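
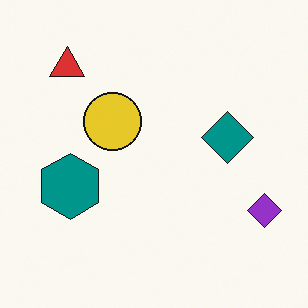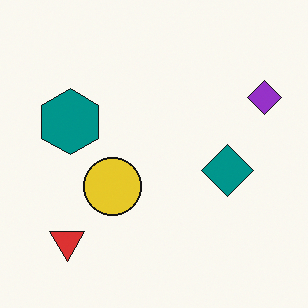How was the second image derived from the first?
It was flipped vertically (top ↔ bottom).

The red triangle is in the top-left of the first image and the bottom-left of the second — shapes on opposite sides of the horizontal midline have swapped in a mirror flip.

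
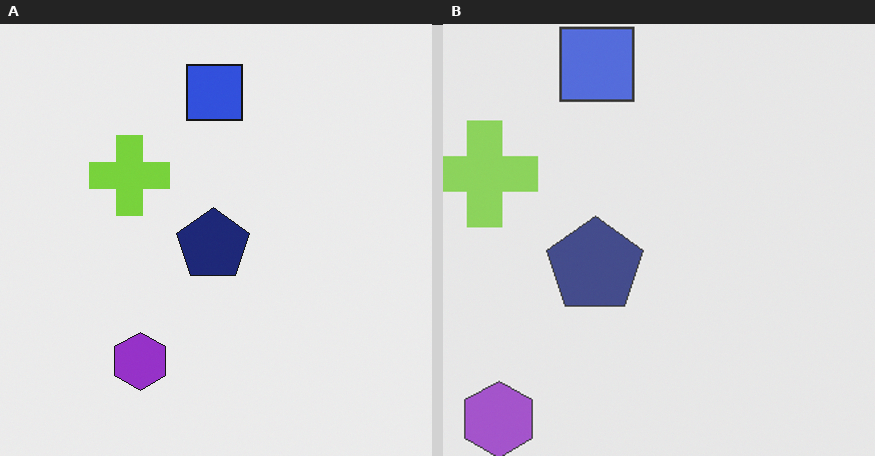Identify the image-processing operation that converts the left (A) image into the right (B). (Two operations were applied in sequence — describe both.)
The image was cropped to a modestly smaller region and rescaled, then given slightly reduced contrast.

The visible shapes are larger and the field of view is narrower; shapes near the original edges may be partly or wholly outside the frame — a crop-and-rescale. Tones are pushed toward mid-grey across the whole image — a global contrast change.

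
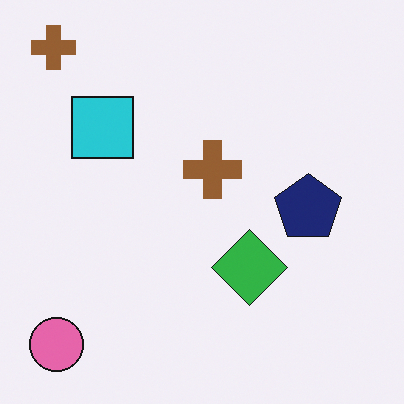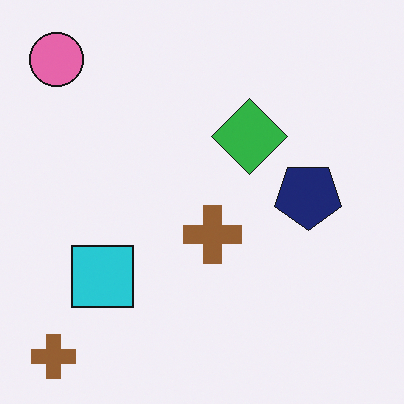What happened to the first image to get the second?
The transformation is: flipped vertically (top ↔ bottom).

The pink circle is in the bottom-left of the first image and the top-left of the second — shapes on opposite sides of the horizontal midline have swapped in a mirror flip.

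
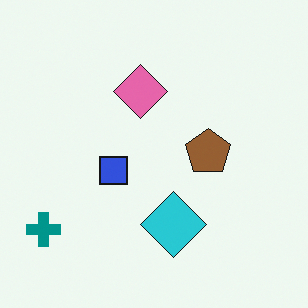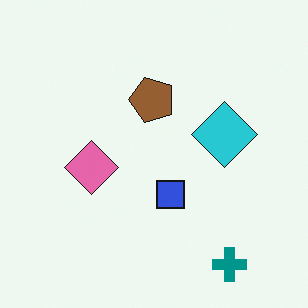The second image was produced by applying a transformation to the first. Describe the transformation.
The image was rotated 90° counter-clockwise.

The teal cross sits in the bottom-left of the first image and the bottom-right of the second — consistent with a whole-image 90° counter-clockwise rotation.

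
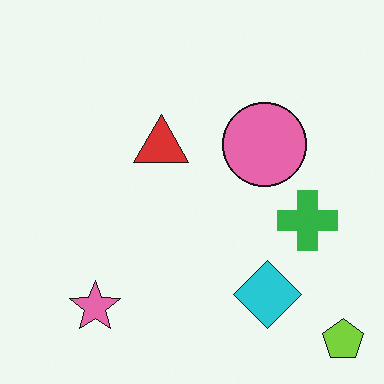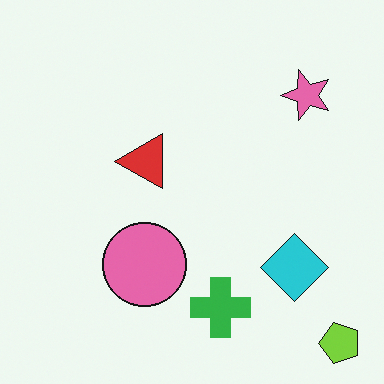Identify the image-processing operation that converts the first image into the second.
Transposed (reflected across the top-left ↔ bottom-right diagonal).

Shapes have swapped their row and column positions — what was in the top-right is now in the bottom-left — a diagonal reflection.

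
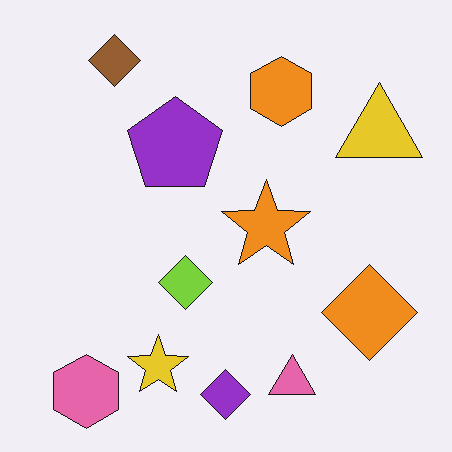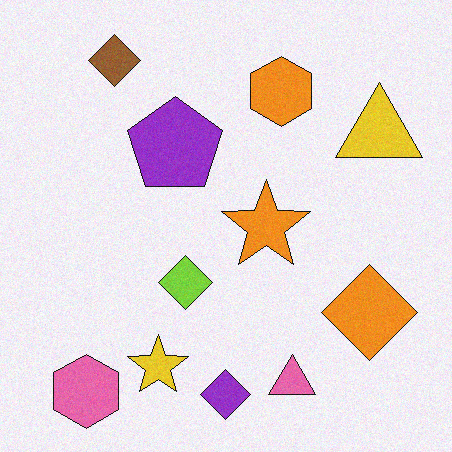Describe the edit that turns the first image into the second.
The second image is the first degraded with subtle gaussian noise.

Random speckle covers the whole image, including the flat background.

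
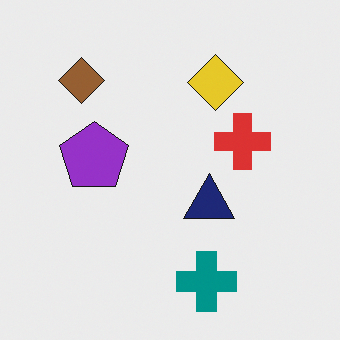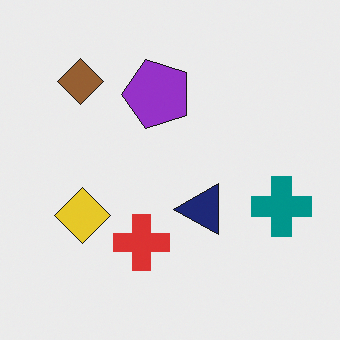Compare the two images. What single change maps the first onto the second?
Transposed (reflected across the top-left ↔ bottom-right diagonal).

Shapes have swapped their row and column positions — what was in the top-right is now in the bottom-left — a diagonal reflection.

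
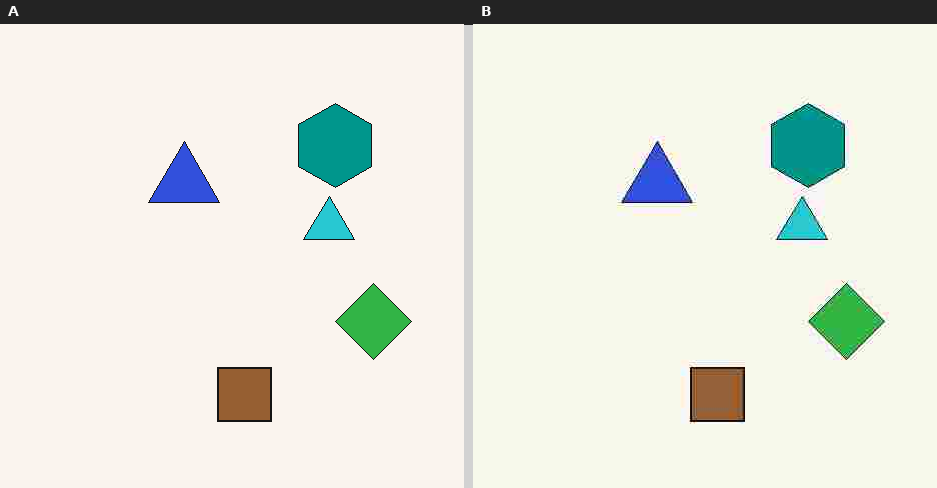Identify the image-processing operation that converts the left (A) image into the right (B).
It was heavily JPEG-compressed with obvious blocking artifacts.

Blocky 8×8 compression artifacts appear around shape edges and the flat background shows ringing — characteristic JPEG degradation.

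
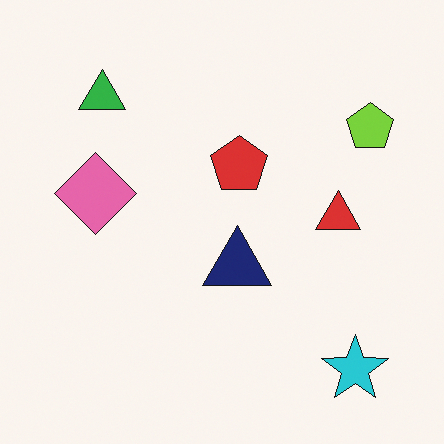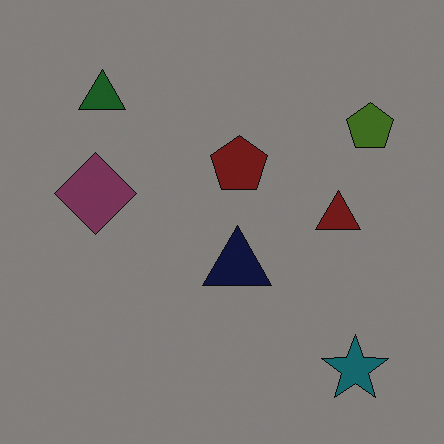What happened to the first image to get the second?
The second image is the first substantially darkened.

Every pixel — background and shapes alike — is uniformly darkened.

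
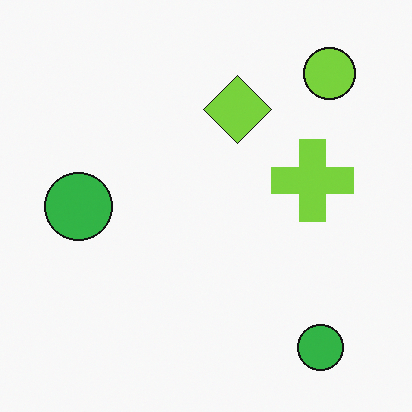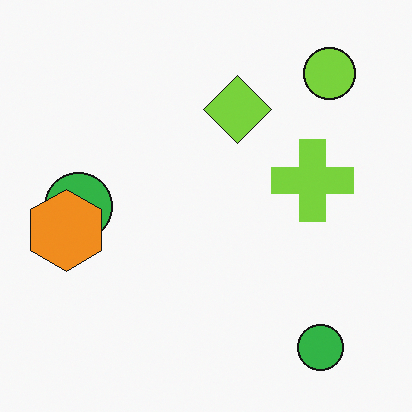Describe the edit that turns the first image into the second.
The image was overlaid with an additional orange hexagon.

An orange hexagon appears in the second image that is absent from the first.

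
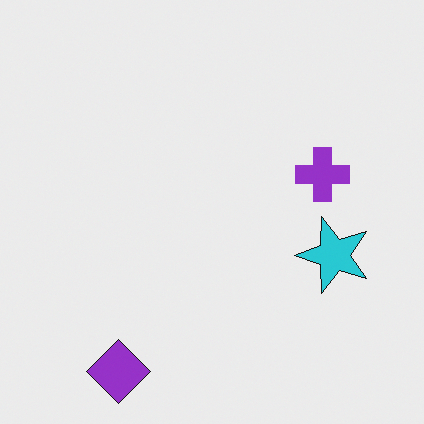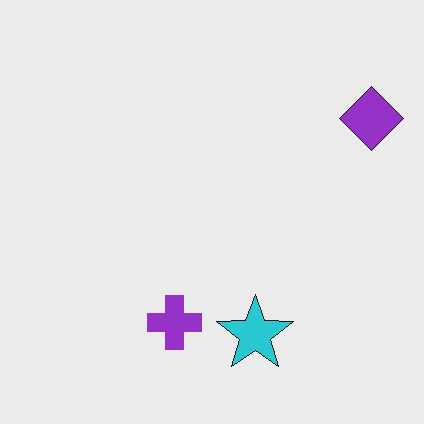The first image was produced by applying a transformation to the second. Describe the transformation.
The image was transposed (reflected across the top-left ↔ bottom-right diagonal).

Shapes have swapped their row and column positions — what was in the top-right is now in the bottom-left — a diagonal reflection.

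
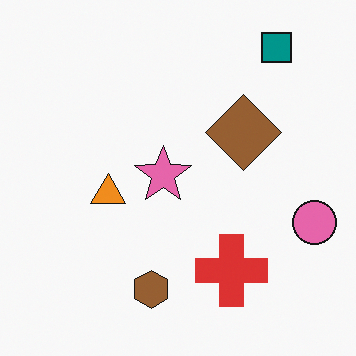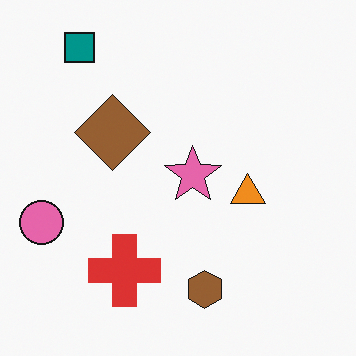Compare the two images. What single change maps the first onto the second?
It was flipped horizontally (left ↔ right).

The pink circle is in the right of the first image and the left of the second — shapes on opposite sides of the vertical midline have swapped in a mirror flip.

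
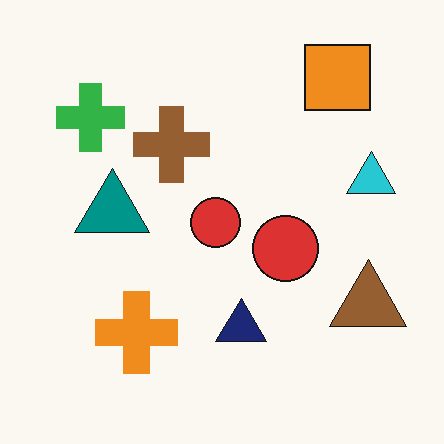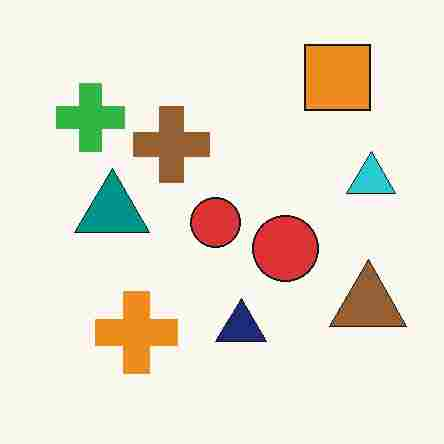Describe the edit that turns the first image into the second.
This is the original image heavily JPEG-compressed with obvious blocking artifacts.

Blocky 8×8 compression artifacts appear around shape edges and the flat background shows ringing — characteristic JPEG degradation.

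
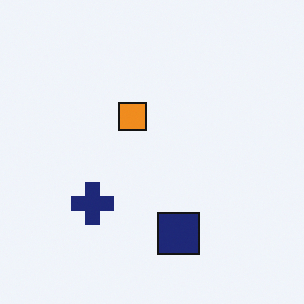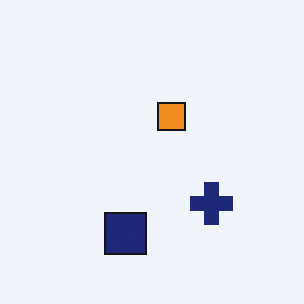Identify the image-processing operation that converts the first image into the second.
It was flipped horizontally (left ↔ right).

The navy cross is in the bottom-left of the first image and the bottom-right of the second — shapes on opposite sides of the vertical midline have swapped in a mirror flip.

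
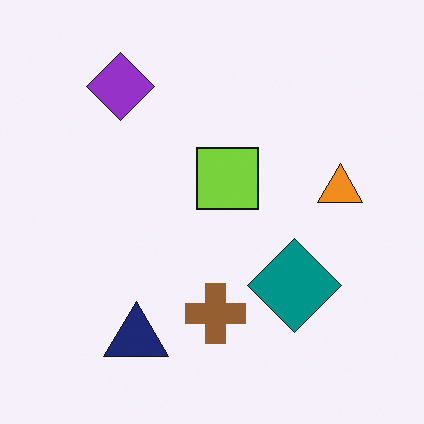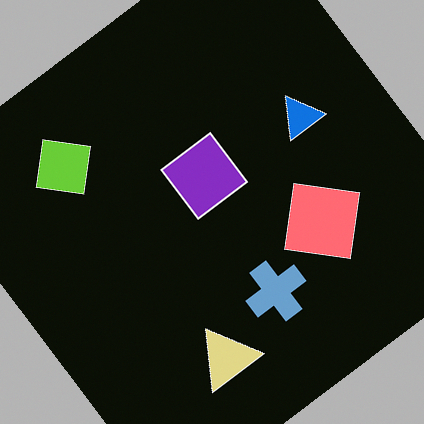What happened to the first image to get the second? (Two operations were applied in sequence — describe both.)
Color-inverted (negative), then rotated counter-clockwise by a large amount — several tens of degrees.

The light background has become dark and every shape's color is its complement — a photographic negative. Every shape is tilted by the same angle and the image corners show triangular fill wedges — a whole-image rotation by a non-right angle.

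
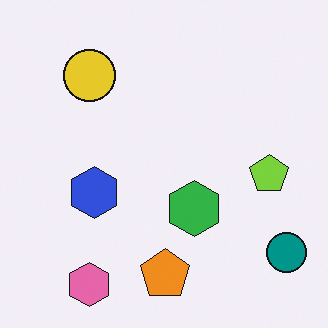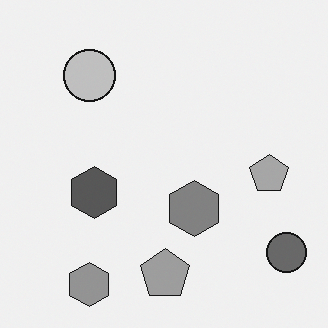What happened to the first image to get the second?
The transformation is: converted to grayscale.

All color is removed — every shape is now a shade of grey.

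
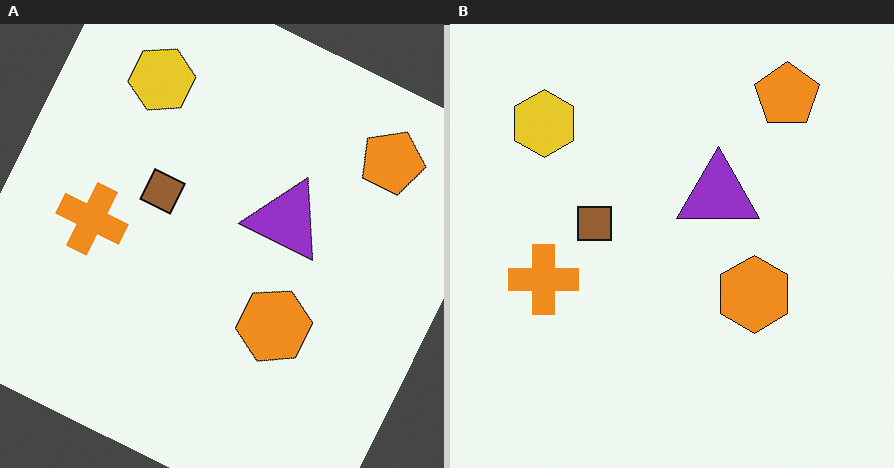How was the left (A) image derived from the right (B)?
Rotated clockwise by a moderate amount.

Every shape is tilted by the same angle and the image corners show triangular fill wedges — a whole-image rotation by a non-right angle.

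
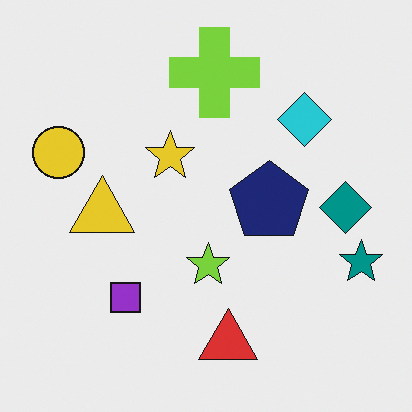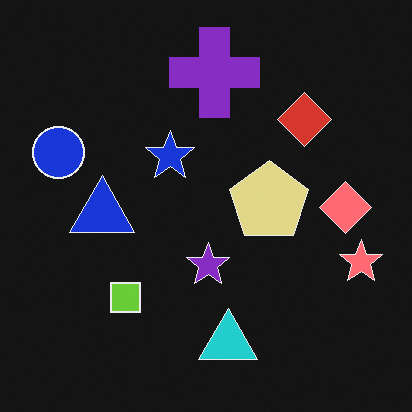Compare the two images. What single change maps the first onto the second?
The image was color-inverted (negative).

The light background has become dark and every shape's color is its complement — a photographic negative.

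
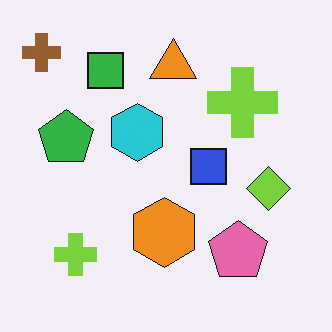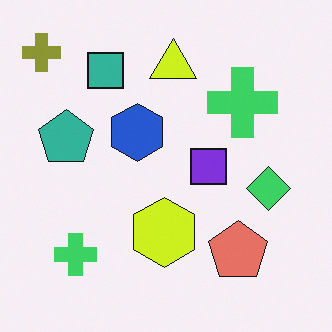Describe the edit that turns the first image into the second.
Hue-shifted by a small amount.

Every shape's color has rotated by the same amount around the hue wheel — a uniform hue shift.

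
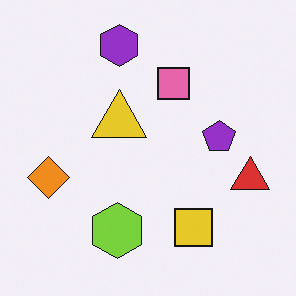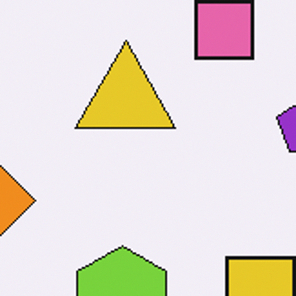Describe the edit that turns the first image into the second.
Cropped tightly and scaled back up.

The visible shapes are larger and the field of view is narrower; shapes near the original edges may be partly or wholly outside the frame — a crop-and-rescale.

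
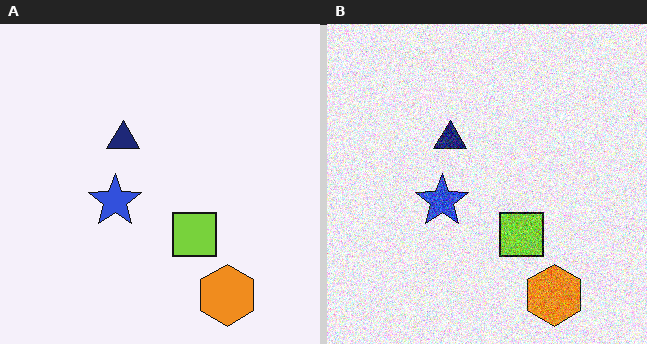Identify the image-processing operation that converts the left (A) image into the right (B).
Degraded with strong gaussian noise.

Random speckle covers the whole image, including the flat background.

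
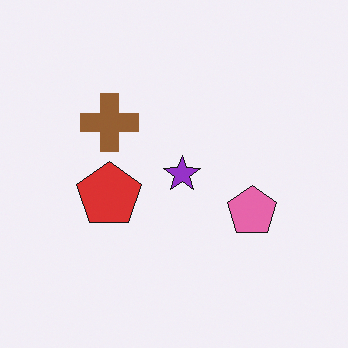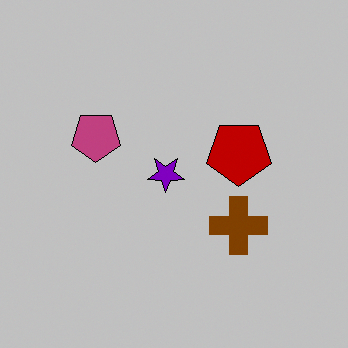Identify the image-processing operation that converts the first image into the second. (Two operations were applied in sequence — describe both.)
This is the original image heavily posterized to just a handful of flat colors, then rotated 180°.

Each flat color has snapped to a coarser quantized level — most visibly, the near-white background has dropped to a flat grey. The pink pentagon sits in the right of the first image and the left of the second — consistent with a whole-image 180° rotation.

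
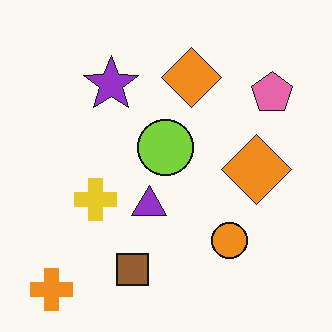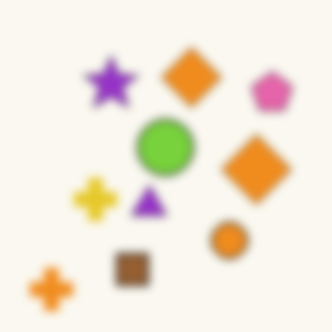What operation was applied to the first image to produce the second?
This is the original image moderately blurred.

Shape edges and outlines are uniformly softened across the whole image.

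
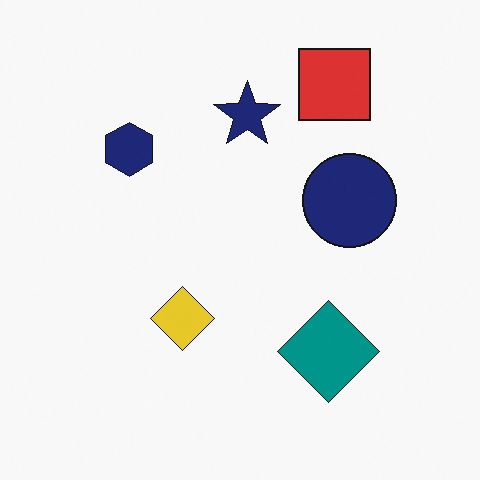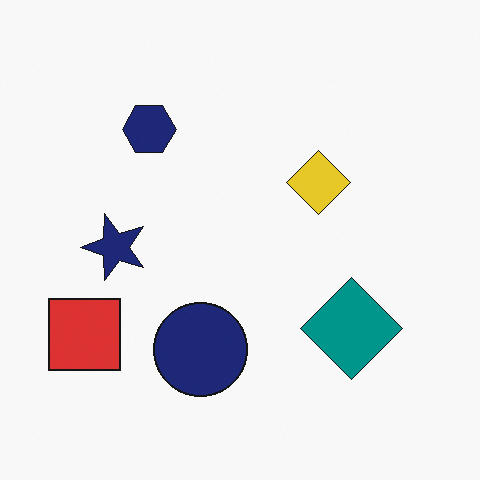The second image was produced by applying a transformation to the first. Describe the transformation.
The transformation is: transposed (reflected across the top-left ↔ bottom-right diagonal).

Shapes have swapped their row and column positions — what was in the top-right is now in the bottom-left — a diagonal reflection.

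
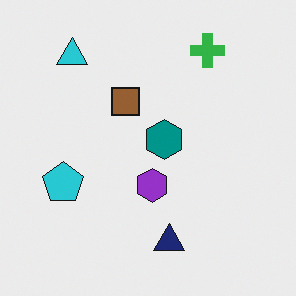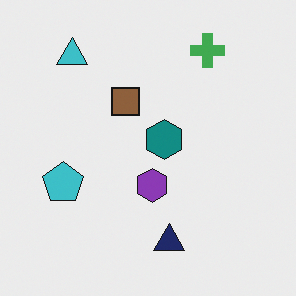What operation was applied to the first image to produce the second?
Slightly desaturated.

All colors are more muted and greyish — a global saturation change.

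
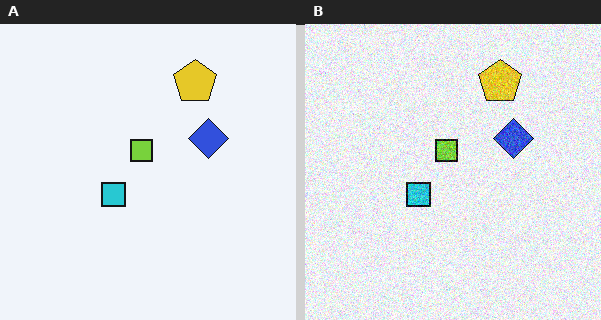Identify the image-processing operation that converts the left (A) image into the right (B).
This is the original image degraded with a thick layer of grain.

Random speckle covers the whole image, including the flat background.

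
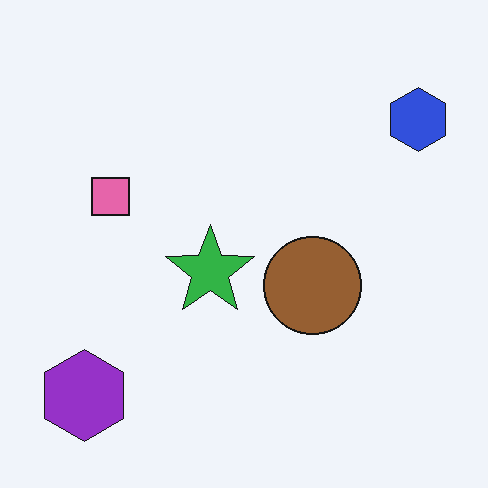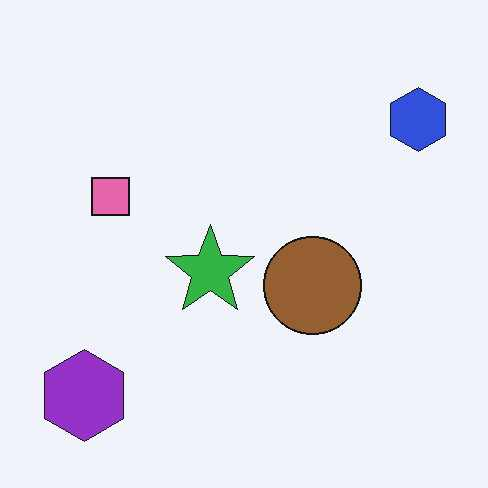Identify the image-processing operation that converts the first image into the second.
The image was given moderate JPEG compression.

Blocky 8×8 compression artifacts appear around shape edges and the flat background shows ringing — characteristic JPEG degradation.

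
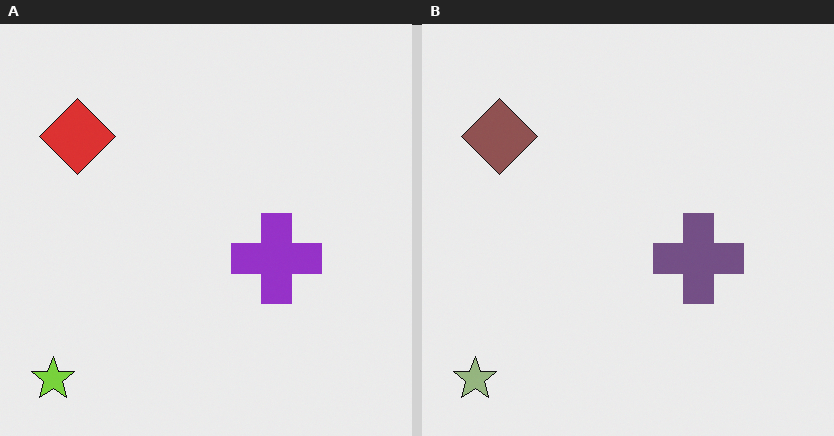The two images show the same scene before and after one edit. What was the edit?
Heavily desaturated.

All colors are more muted and greyish — a global saturation change.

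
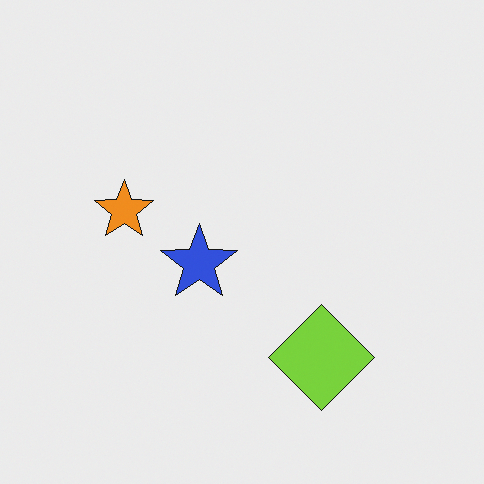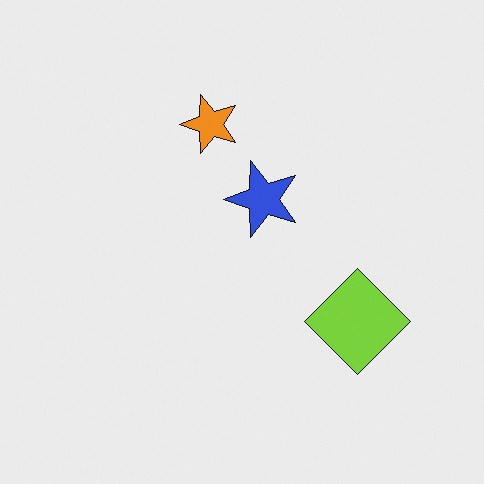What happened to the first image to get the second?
Transposed (reflected across the top-left ↔ bottom-right diagonal).

Shapes have swapped their row and column positions — what was in the top-right is now in the bottom-left — a diagonal reflection.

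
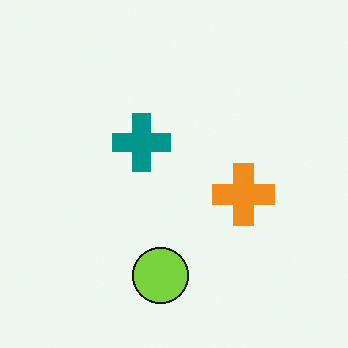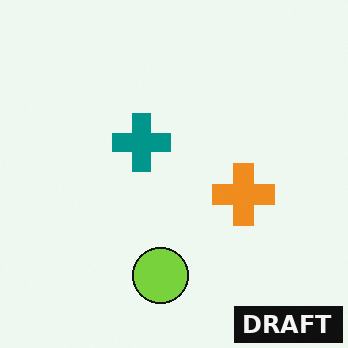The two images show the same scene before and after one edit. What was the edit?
The second image is the first watermarked with the text "DRAFT" in the lower-right corner.

A dark label reading "DRAFT" appears in the lower-right corner.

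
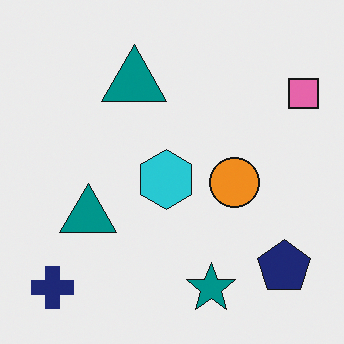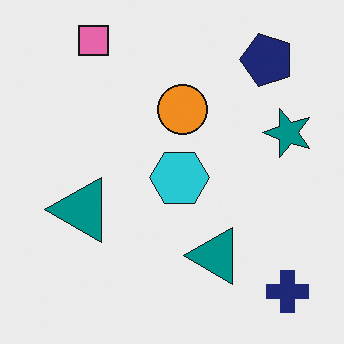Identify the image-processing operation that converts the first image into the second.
The second image is the first rotated 90° counter-clockwise.

The navy cross sits in the bottom-left of the first image and the bottom-right of the second — consistent with a whole-image 90° counter-clockwise rotation.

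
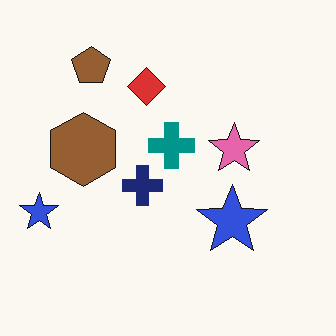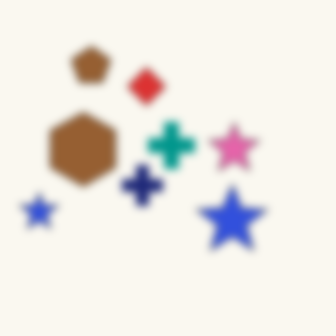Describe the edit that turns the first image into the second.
The transformation is: noticeably gaussian-blurred.

Shape edges and outlines are uniformly softened across the whole image.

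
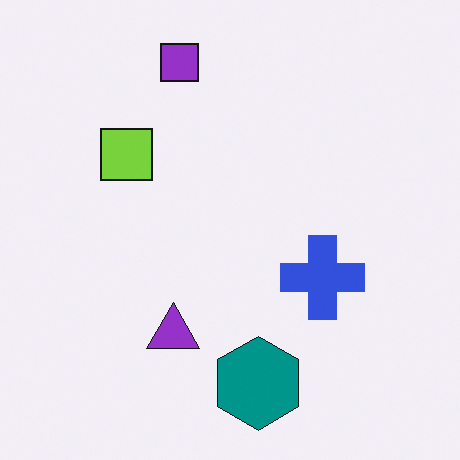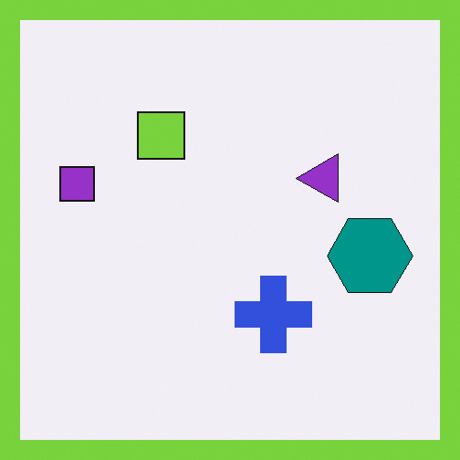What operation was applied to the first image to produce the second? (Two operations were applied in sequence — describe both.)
Transposed (reflected across the top-left ↔ bottom-right diagonal), then framed with a lime border.

Shapes have swapped their row and column positions — what was in the top-right is now in the bottom-left — a diagonal reflection. A solid lime frame runs around the edge of the second image, with the content slightly shrunk inside it.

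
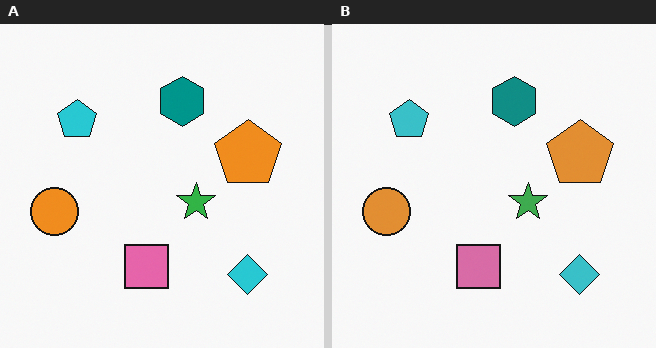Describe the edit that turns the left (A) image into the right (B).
It was slightly desaturated.

All colors are more muted and greyish — a global saturation change.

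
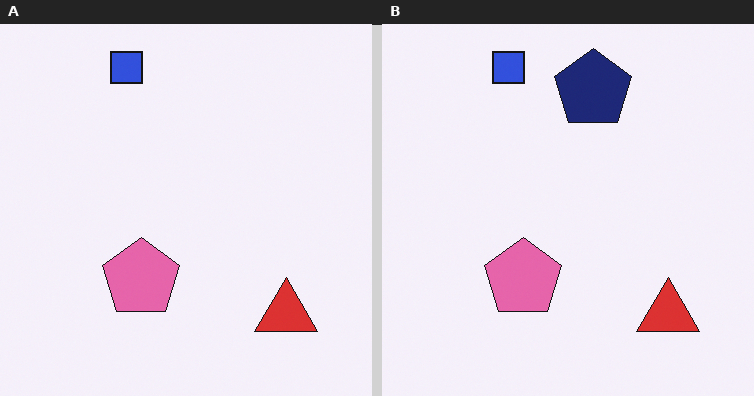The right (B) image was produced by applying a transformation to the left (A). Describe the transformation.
Overlaid with an additional navy pentagon.

A navy pentagon appears in the right (B) image that is absent from the left (A).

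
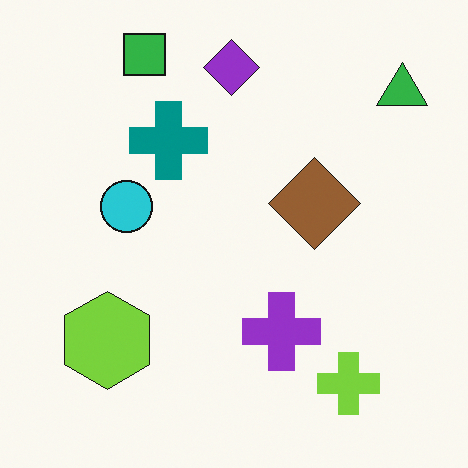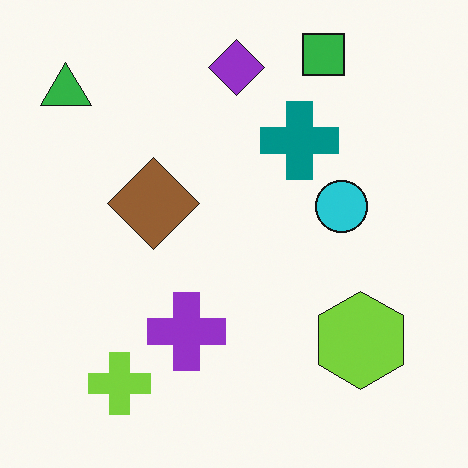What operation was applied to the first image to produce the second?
Flipped horizontally (left ↔ right).

The green triangle is in the top-right of the first image and the top-left of the second — shapes on opposite sides of the vertical midline have swapped in a mirror flip.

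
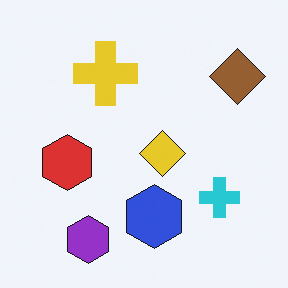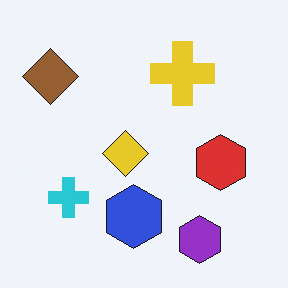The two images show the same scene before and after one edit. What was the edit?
The image was flipped horizontally (left ↔ right).

The brown diamond is in the top-right of the first image and the top-left of the second — shapes on opposite sides of the vertical midline have swapped in a mirror flip.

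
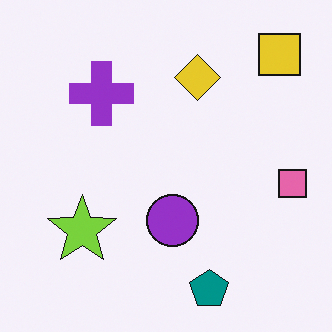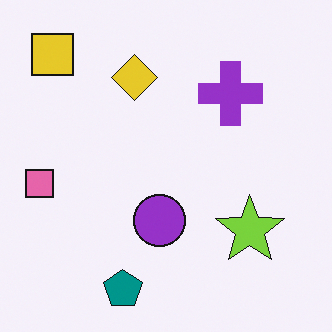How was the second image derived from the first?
Flipped horizontally (left ↔ right).

The pink square is in the right of the first image and the left of the second — shapes on opposite sides of the vertical midline have swapped in a mirror flip.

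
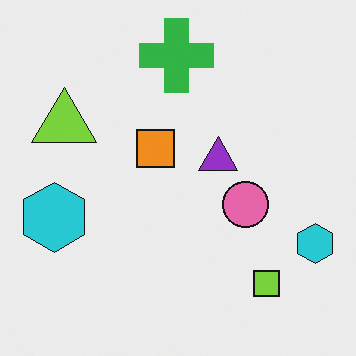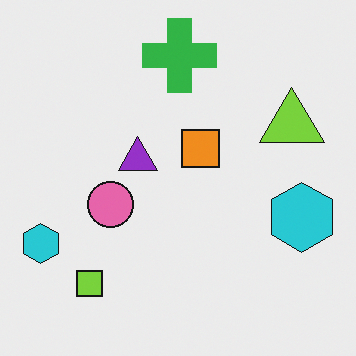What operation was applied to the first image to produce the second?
Flipped horizontally (left ↔ right).

The lime triangle is in the left of the first image and the right of the second — shapes on opposite sides of the vertical midline have swapped in a mirror flip.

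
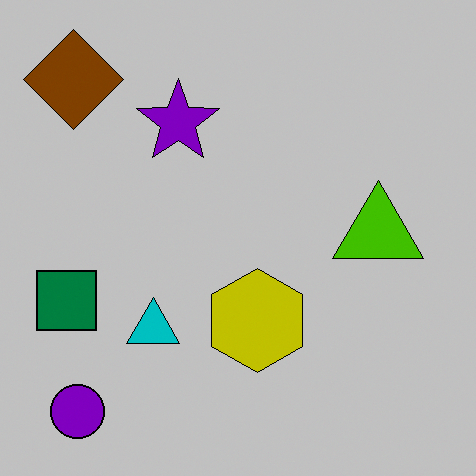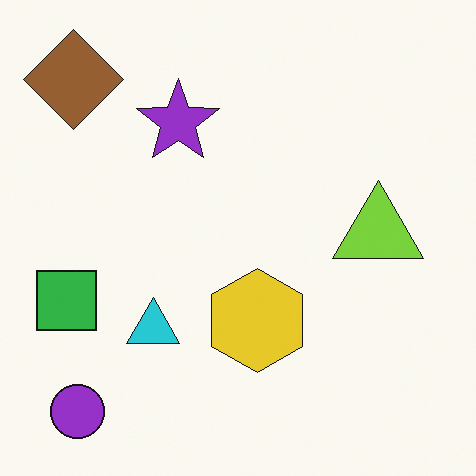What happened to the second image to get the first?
The first image is the second heavily posterized to just a handful of flat colors.

Each flat color has snapped to a coarser quantized level — most visibly, the near-white background has dropped to a flat grey.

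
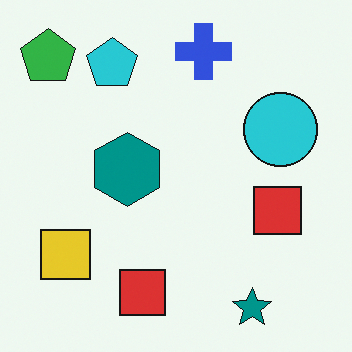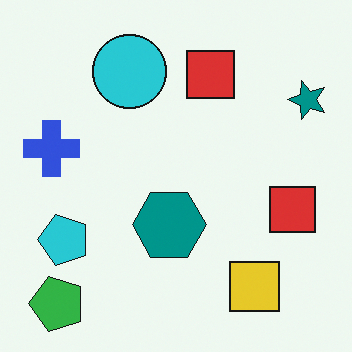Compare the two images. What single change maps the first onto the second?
The image was rotated 90° counter-clockwise.

The green pentagon sits in the top-left of the first image and the bottom-left of the second — consistent with a whole-image 90° counter-clockwise rotation.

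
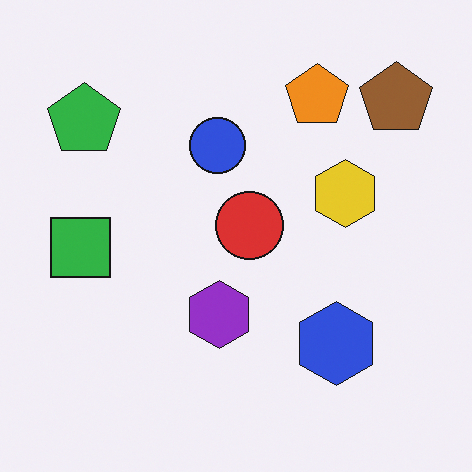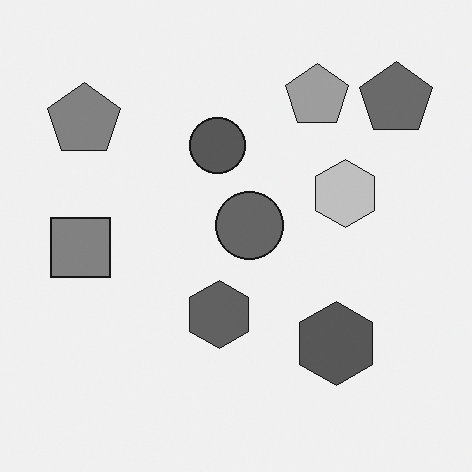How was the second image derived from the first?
It was converted to grayscale.

All color is removed — every shape is now a shade of grey.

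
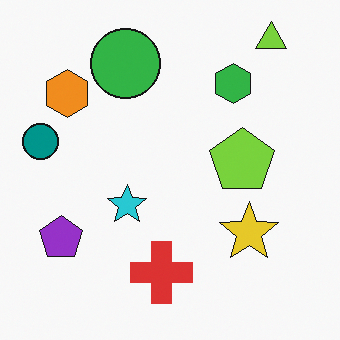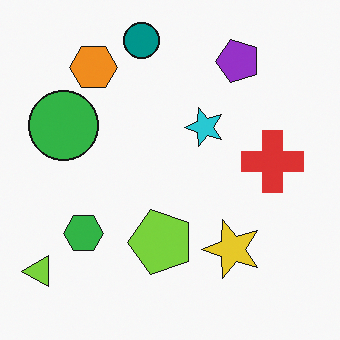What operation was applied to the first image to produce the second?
It was transposed (reflected across the top-left ↔ bottom-right diagonal).

Shapes have swapped their row and column positions — what was in the top-right is now in the bottom-left — a diagonal reflection.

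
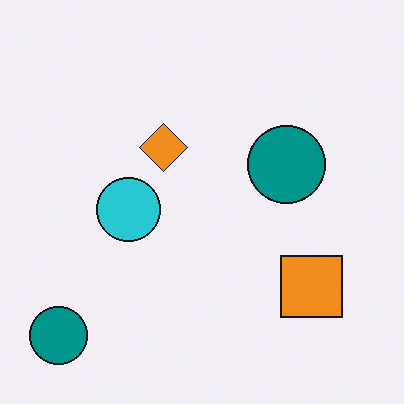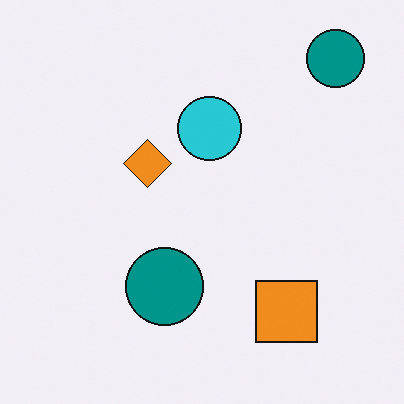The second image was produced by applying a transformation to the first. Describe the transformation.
The transformation is: transposed (reflected across the top-left ↔ bottom-right diagonal).

Shapes have swapped their row and column positions — what was in the top-right is now in the bottom-left — a diagonal reflection.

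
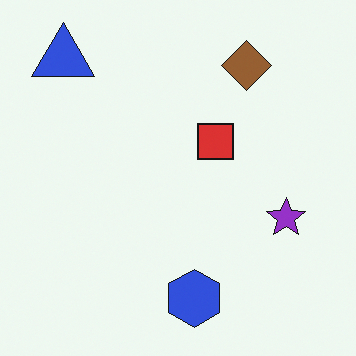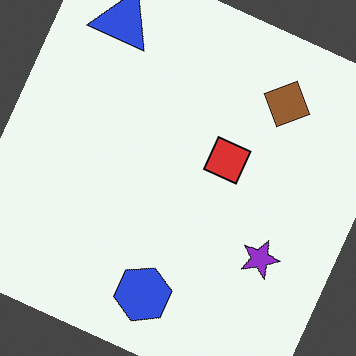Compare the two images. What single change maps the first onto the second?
The second image is the first rotated clockwise by a moderate amount.

Every shape is tilted by the same angle and the image corners show triangular fill wedges — a whole-image rotation by a non-right angle.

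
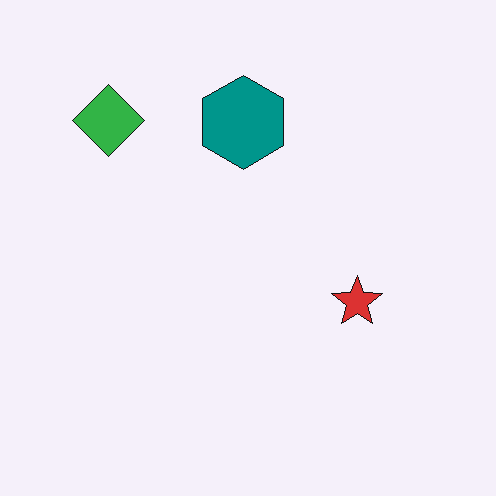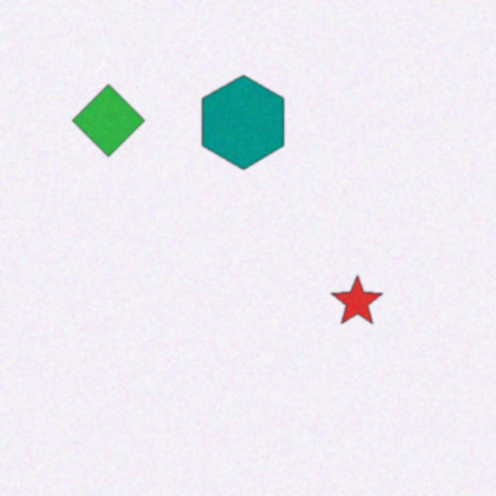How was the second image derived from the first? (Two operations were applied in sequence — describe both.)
The second image is the first degraded with subtle gaussian noise, then lightly blurred.

Random speckle covers the whole image, including the flat background. Shape edges and outlines are uniformly softened across the whole image.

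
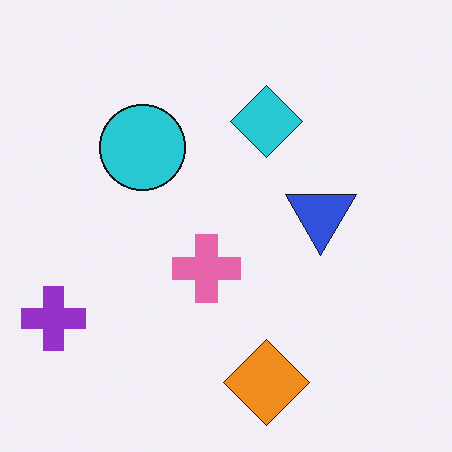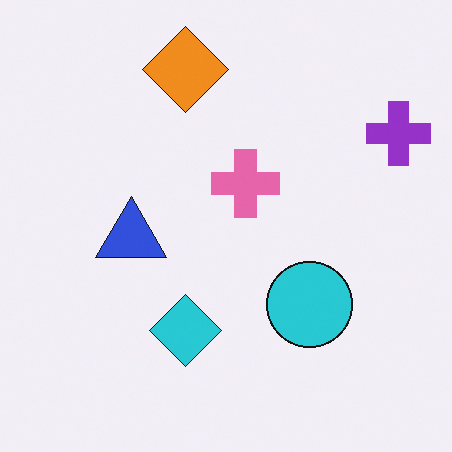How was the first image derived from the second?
It was rotated 180°.

The purple cross sits in the top-right of the second image and the bottom-left of the first — consistent with a whole-image 180° rotation.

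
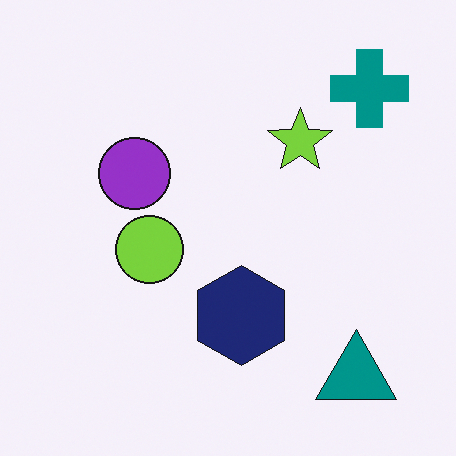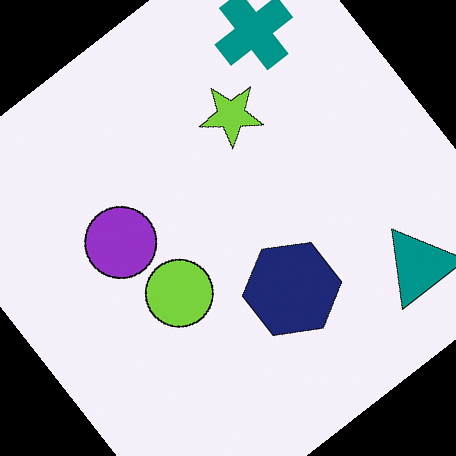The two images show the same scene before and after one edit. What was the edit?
This is the original image rotated counter-clockwise by a large amount — several tens of degrees.

Every shape is tilted by the same angle and the image corners show triangular fill wedges — a whole-image rotation by a non-right angle.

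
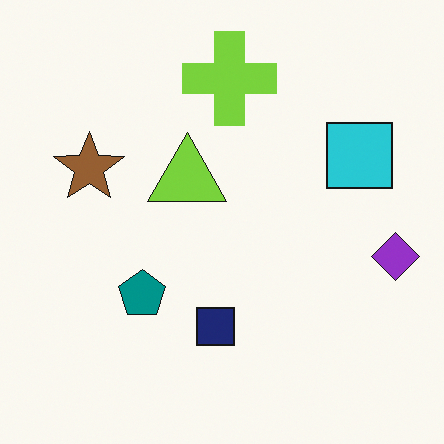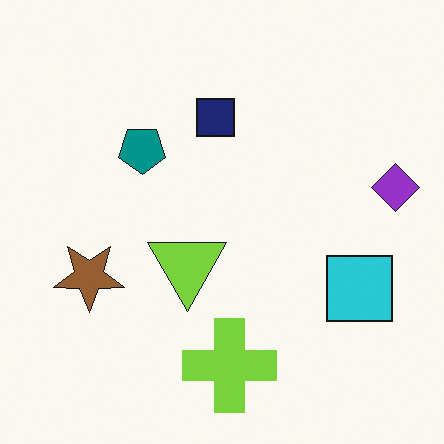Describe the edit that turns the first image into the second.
The transformation is: flipped vertically (top ↔ bottom).

The lime cross is in the top of the first image and the bottom of the second — shapes on opposite sides of the horizontal midline have swapped in a mirror flip.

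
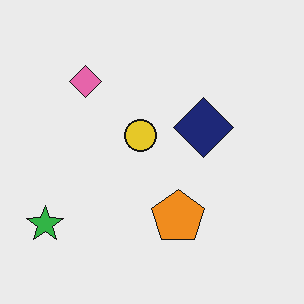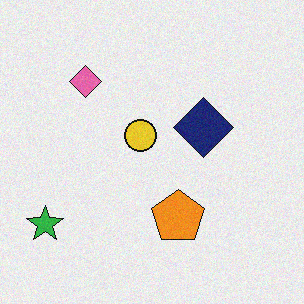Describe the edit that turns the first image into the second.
It was degraded with a light layer of grain.

Random speckle covers the whole image, including the flat background.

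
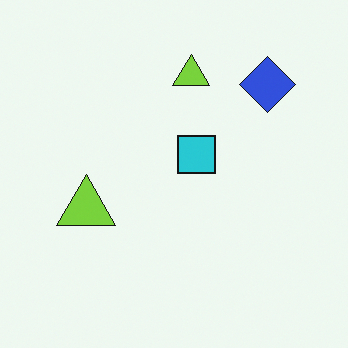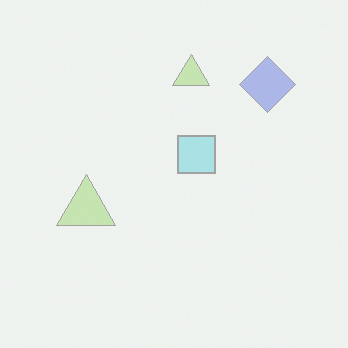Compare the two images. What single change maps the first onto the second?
The second image is the first washed out (contrast reduced).

Tones are pushed toward mid-grey across the whole image — a global contrast change.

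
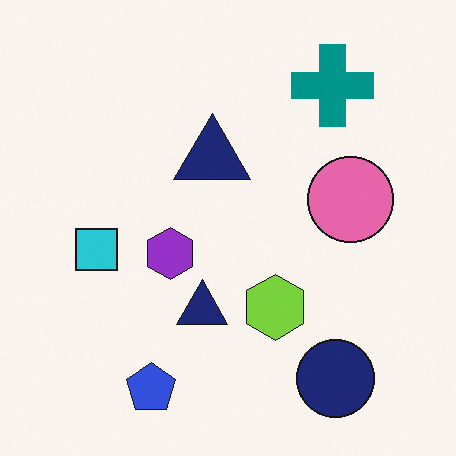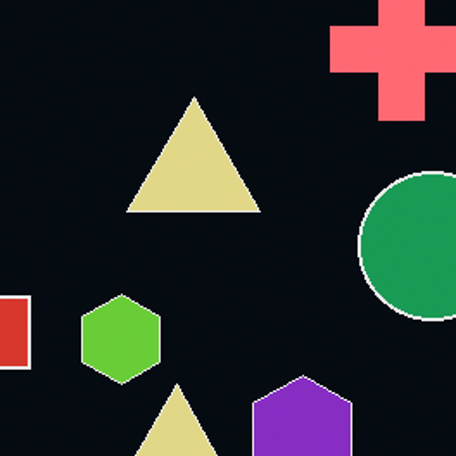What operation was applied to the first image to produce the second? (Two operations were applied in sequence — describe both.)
The transformation is: color-inverted (negative), then cropped to a noticeably smaller region and rescaled.

The light background has become dark and every shape's color is its complement — a photographic negative. The visible shapes are larger and the field of view is narrower; shapes near the original edges may be partly or wholly outside the frame — a crop-and-rescale.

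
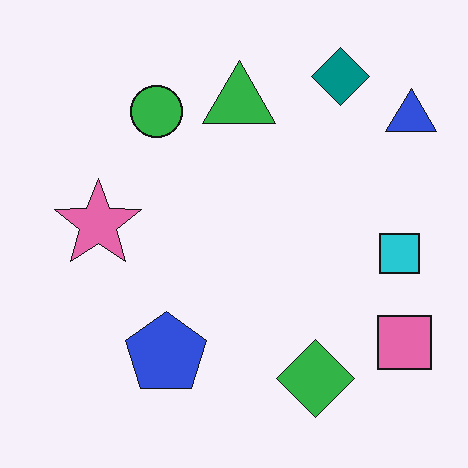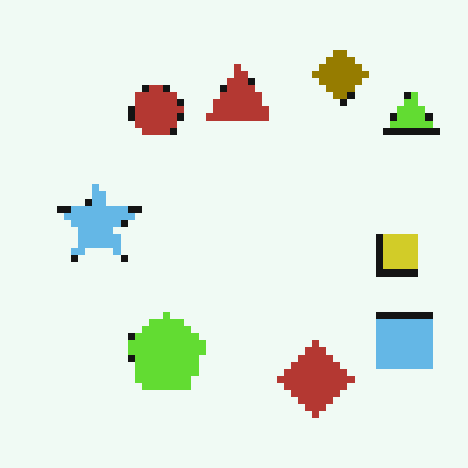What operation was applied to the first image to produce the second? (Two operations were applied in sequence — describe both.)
The second image is the first hue-shifted through roughly half the color wheel, then pixelated into visible square blocks.

Every shape's color has rotated by the same amount around the hue wheel — a uniform hue shift. Shapes are reduced to large square blocks; fine edges and outlines are lost — a downscale-then-upscale (mosaic) effect.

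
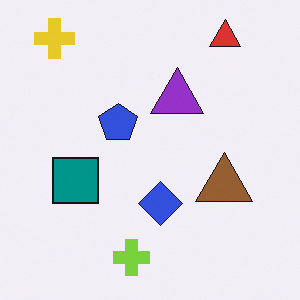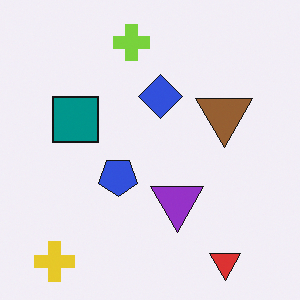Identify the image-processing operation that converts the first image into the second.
Flipped vertically (top ↔ bottom).

The red triangle is in the top-right of the first image and the bottom-right of the second — shapes on opposite sides of the horizontal midline have swapped in a mirror flip.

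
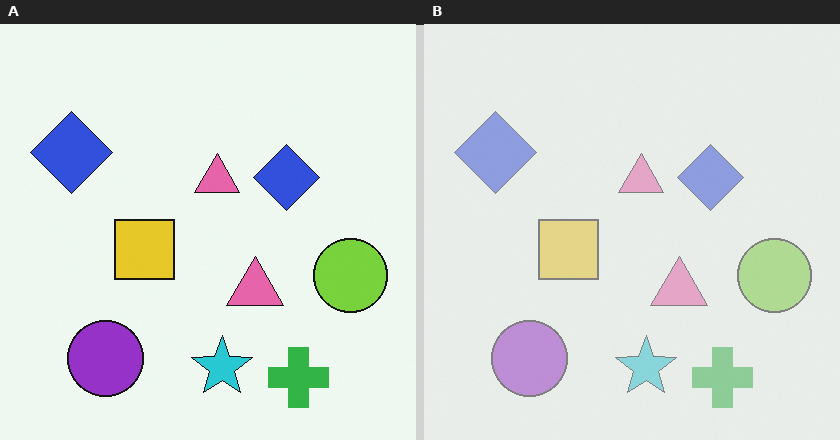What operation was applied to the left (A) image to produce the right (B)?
This is the original image washed out (contrast reduced).

Tones are pushed toward mid-grey across the whole image — a global contrast change.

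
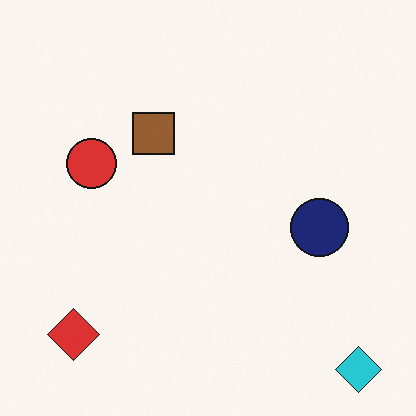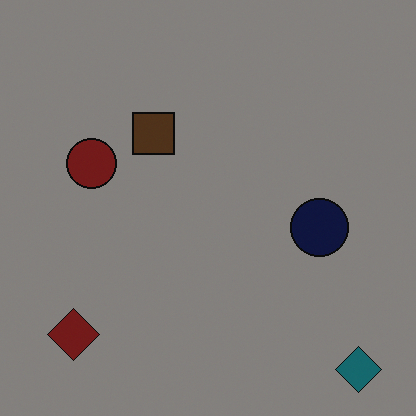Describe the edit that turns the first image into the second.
The image was noticeably darkened.

Every pixel — background and shapes alike — is uniformly darkened.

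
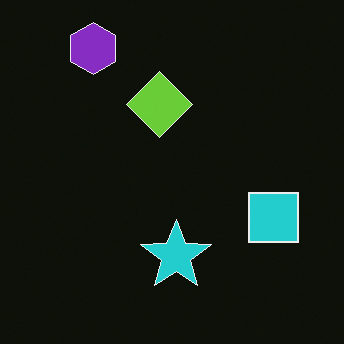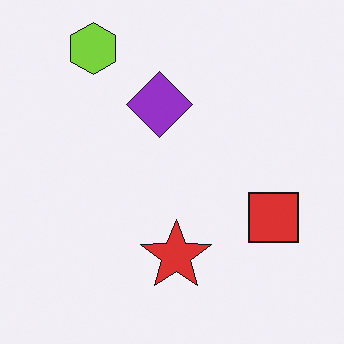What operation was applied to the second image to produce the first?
It was color-inverted (negative).

The light background has become dark and every shape's color is its complement — a photographic negative.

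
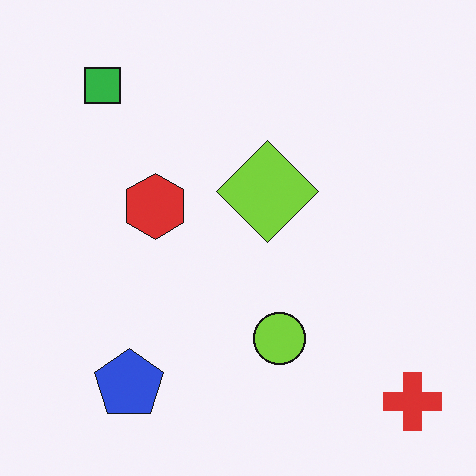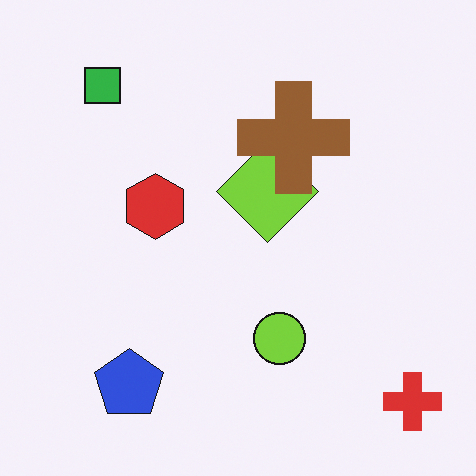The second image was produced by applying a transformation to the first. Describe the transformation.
The transformation is: overlaid with an additional brown cross.

A brown cross appears in the second image that is absent from the first.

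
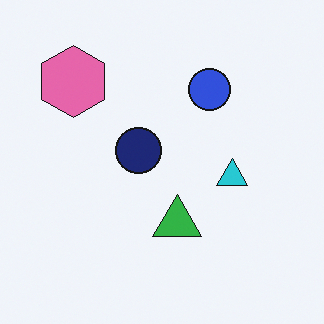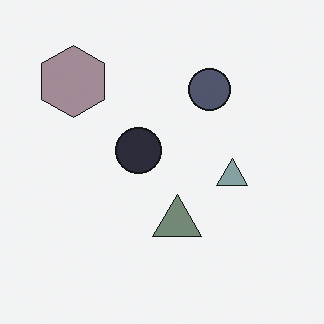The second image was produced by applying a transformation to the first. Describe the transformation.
Heavily desaturated.

All colors are more muted and greyish — a global saturation change.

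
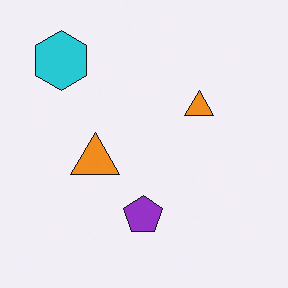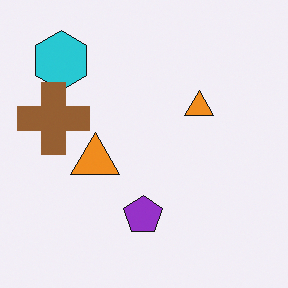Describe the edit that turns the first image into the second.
It was overlaid with an additional brown cross.

A brown cross appears in the second image that is absent from the first.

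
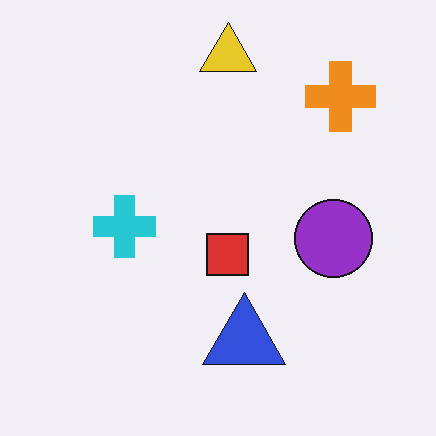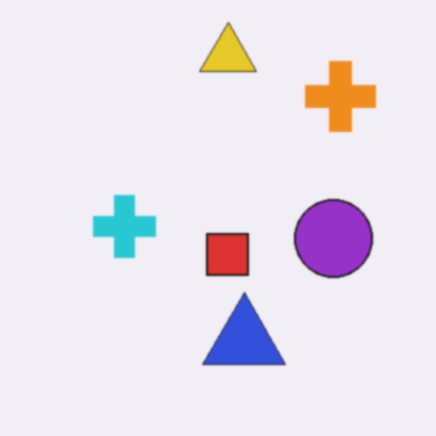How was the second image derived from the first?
The image was given a subtle gaussian blur.

Shape edges and outlines are uniformly softened across the whole image.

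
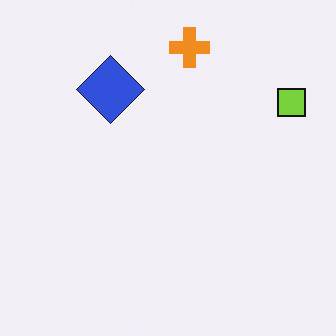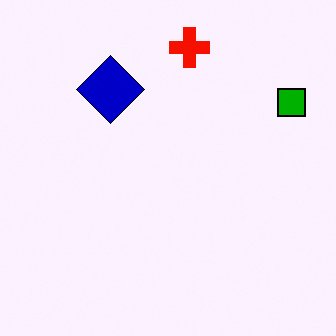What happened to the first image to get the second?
It was boosted in contrast.

Tones are pushed away from mid-grey across the whole image — a global contrast change.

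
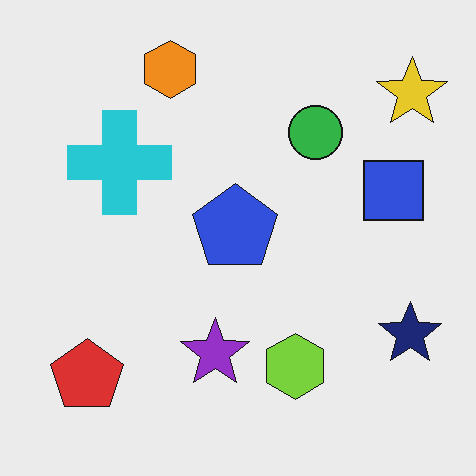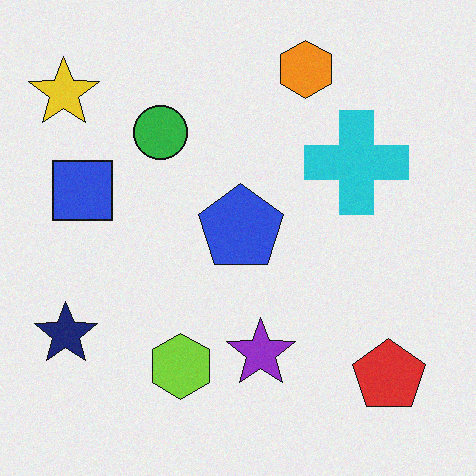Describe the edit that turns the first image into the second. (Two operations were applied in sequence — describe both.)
It was flipped horizontally (left ↔ right), then degraded with a light layer of grain.

The yellow star is in the top-right of the first image and the top-left of the second — shapes on opposite sides of the vertical midline have swapped in a mirror flip. Random speckle covers the whole image, including the flat background.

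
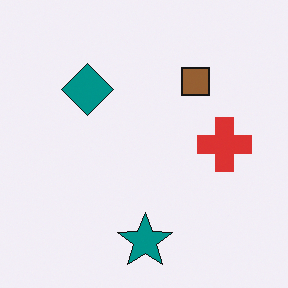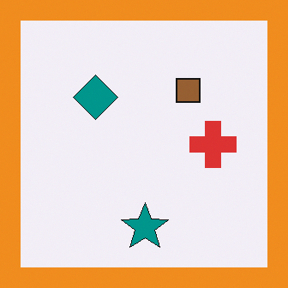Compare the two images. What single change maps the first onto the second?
It was framed with a orange border.

A solid orange frame runs around the edge of the second image, with the content slightly shrunk inside it.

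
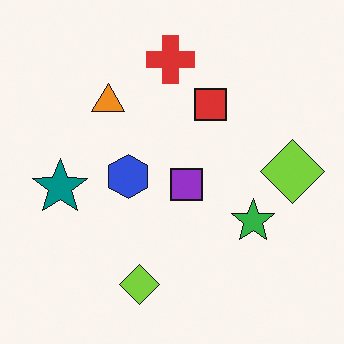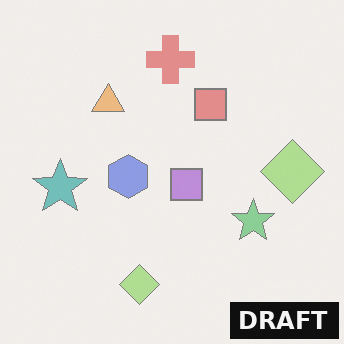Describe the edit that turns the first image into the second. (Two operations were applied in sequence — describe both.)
The image was given much lower contrast, then watermarked with the text "DRAFT" in the lower-right corner.

Tones are pushed toward mid-grey across the whole image — a global contrast change. A dark label reading "DRAFT" appears in the lower-right corner.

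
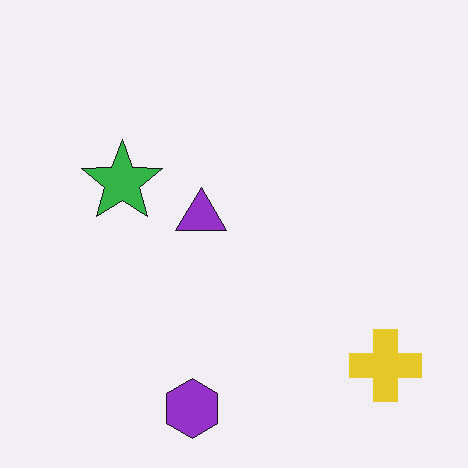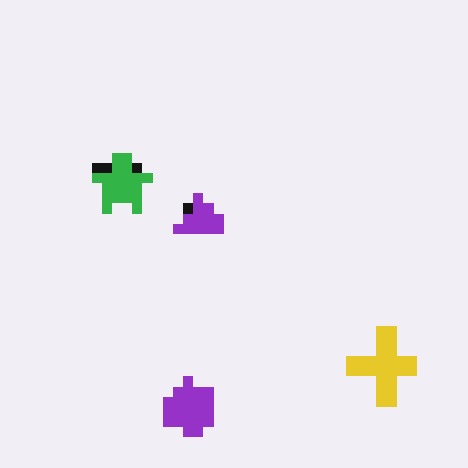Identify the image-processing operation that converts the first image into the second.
This is the original image coarsely pixelated.

Shapes are reduced to large square blocks; fine edges and outlines are lost — a downscale-then-upscale (mosaic) effect.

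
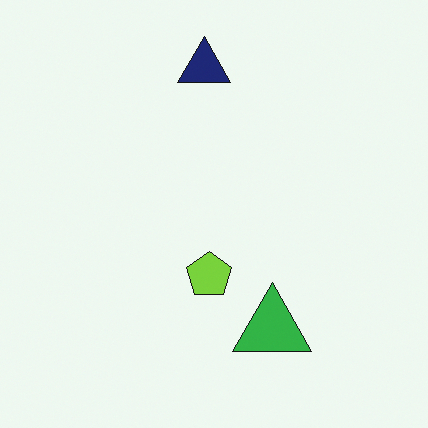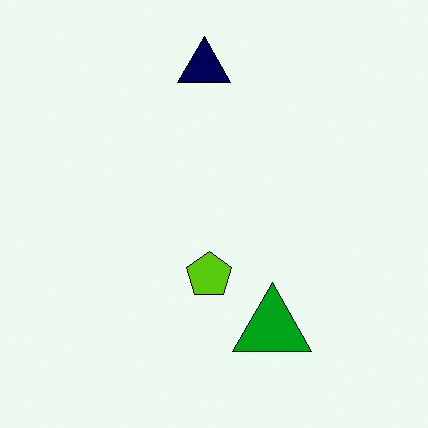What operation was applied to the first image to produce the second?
This is the original image given slightly increased contrast.

Tones are pushed away from mid-grey across the whole image — a global contrast change.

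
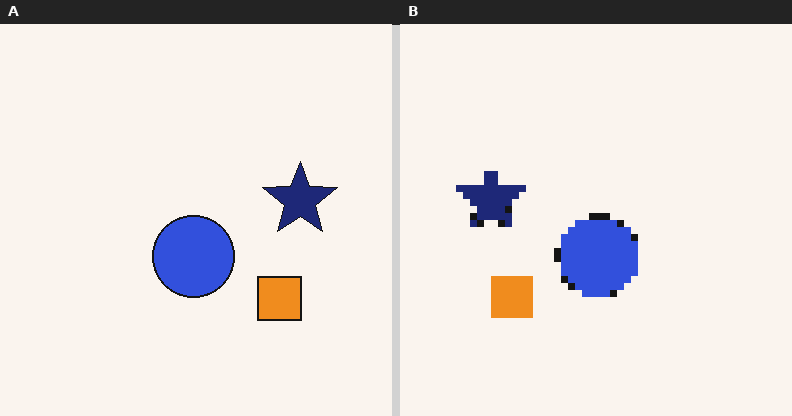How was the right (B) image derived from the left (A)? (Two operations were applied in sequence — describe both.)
The image was flipped horizontally (left ↔ right), then moderately pixelated.

The navy star is in the right of the left (A) image and the left of the right (B) — shapes on opposite sides of the vertical midline have swapped in a mirror flip. Shapes are reduced to large square blocks; fine edges and outlines are lost — a downscale-then-upscale (mosaic) effect.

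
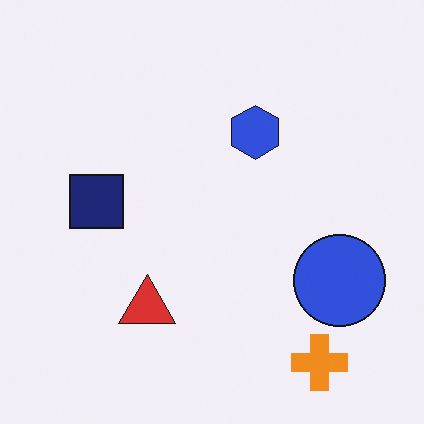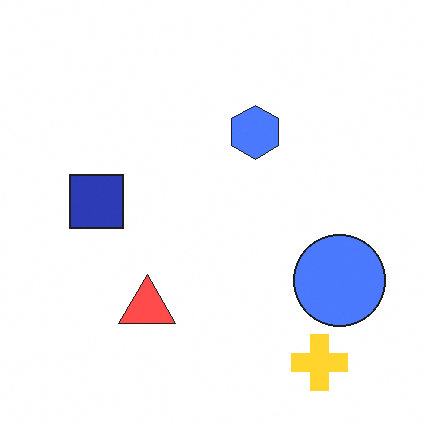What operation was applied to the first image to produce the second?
The image was noticeably brightened.

Every pixel — background and shapes alike — is uniformly brightened.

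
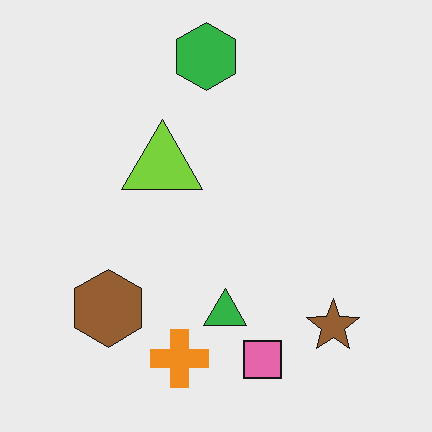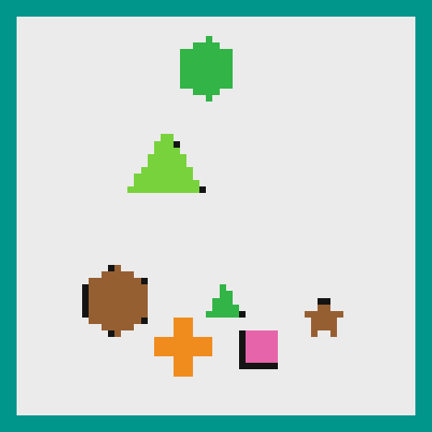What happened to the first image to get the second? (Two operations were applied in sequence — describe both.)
It was pixelated into visible square blocks, then framed with a teal border.

Shapes are reduced to large square blocks; fine edges and outlines are lost — a downscale-then-upscale (mosaic) effect. A solid teal frame runs around the edge of the second image, with the content slightly shrunk inside it.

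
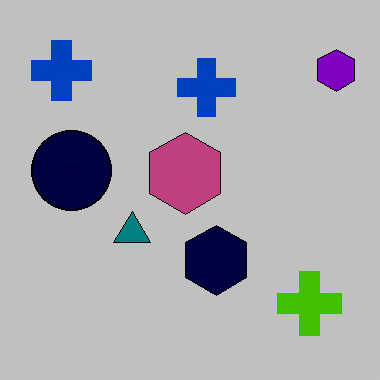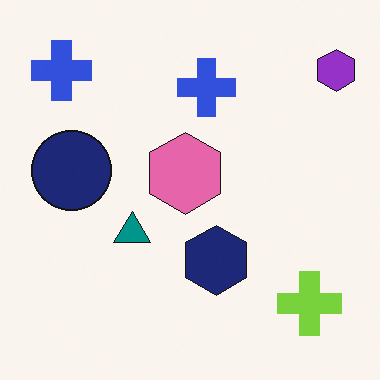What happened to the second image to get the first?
The image was heavily posterized to just a handful of flat colors.

Each flat color has snapped to a coarser quantized level — most visibly, the near-white background has dropped to a flat grey.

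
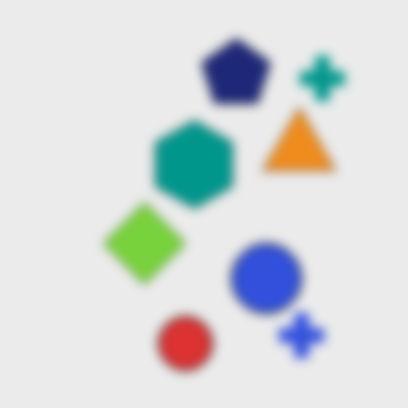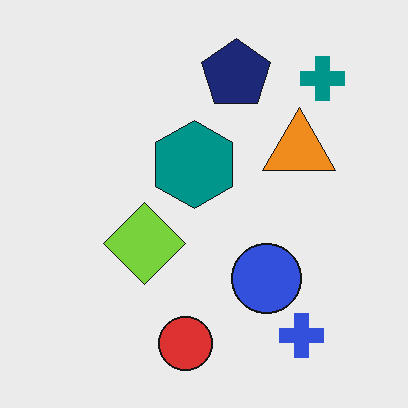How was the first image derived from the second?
The first image is the second heavily blurred.

Shape edges and outlines are uniformly softened across the whole image.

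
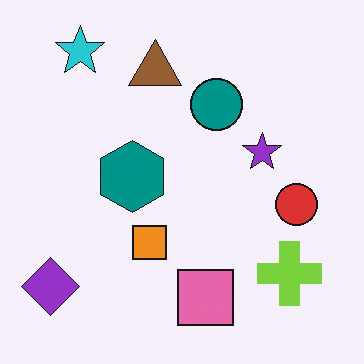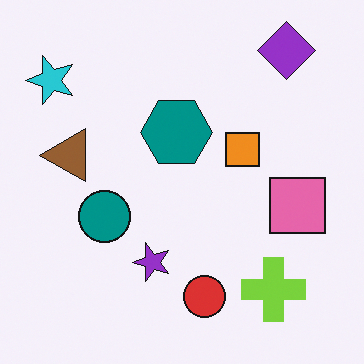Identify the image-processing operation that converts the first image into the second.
The second image is the first transposed (reflected across the top-left ↔ bottom-right diagonal).

Shapes have swapped their row and column positions — what was in the top-right is now in the bottom-left — a diagonal reflection.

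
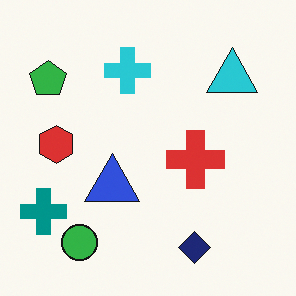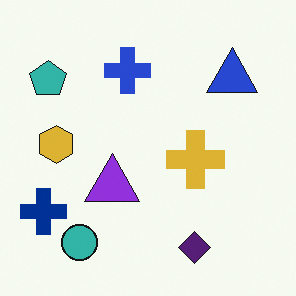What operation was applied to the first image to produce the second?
The image was hue-shifted slightly.

Every shape's color has rotated by the same amount around the hue wheel — a uniform hue shift.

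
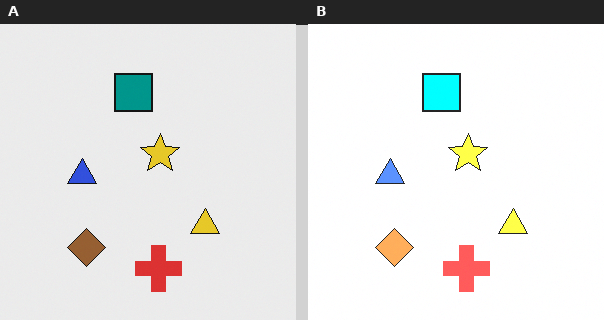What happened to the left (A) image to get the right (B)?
Substantially brightened.

Every pixel — background and shapes alike — is uniformly brightened.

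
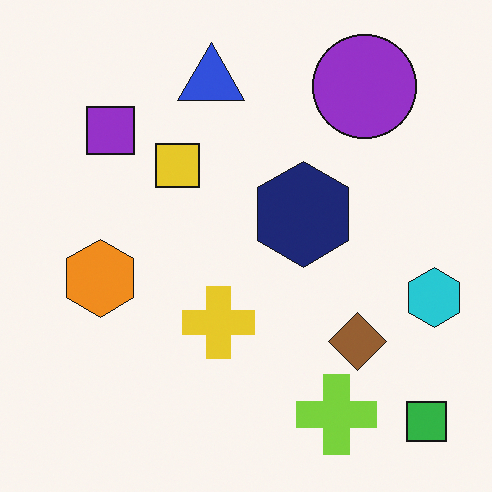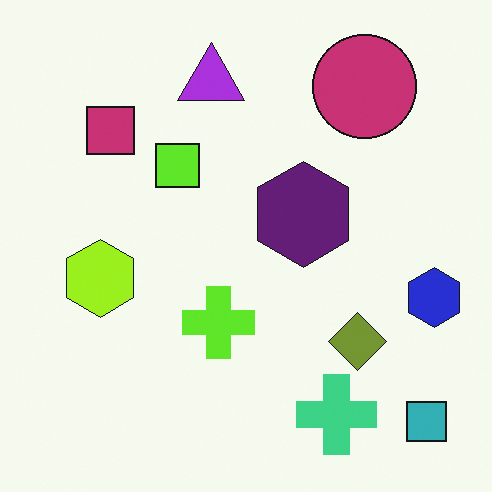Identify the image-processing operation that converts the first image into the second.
The transformation is: hue-shifted slightly.

Every shape's color has rotated by the same amount around the hue wheel — a uniform hue shift.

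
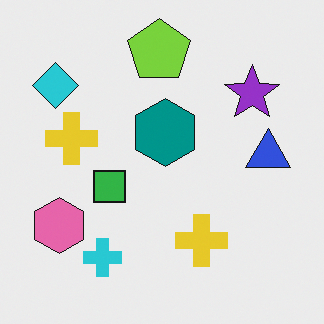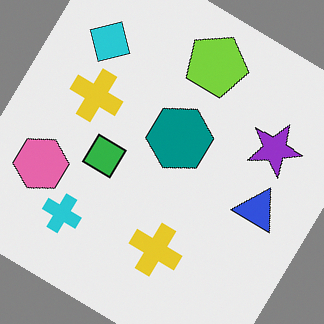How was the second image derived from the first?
The second image is the first rotated clockwise by a large amount — several tens of degrees.

Every shape is tilted by the same angle and the image corners show triangular fill wedges — a whole-image rotation by a non-right angle.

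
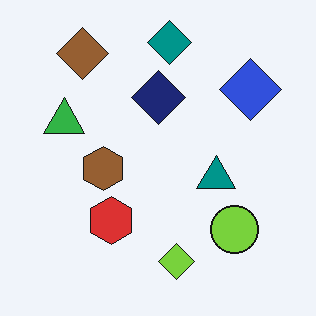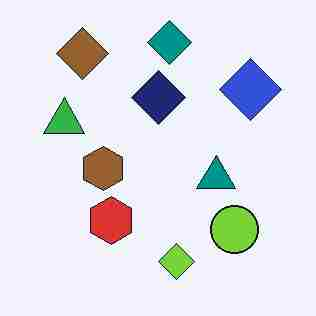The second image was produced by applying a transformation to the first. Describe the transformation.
Degraded with heavy JPEG compression.

Blocky 8×8 compression artifacts appear around shape edges and the flat background shows ringing — characteristic JPEG degradation.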